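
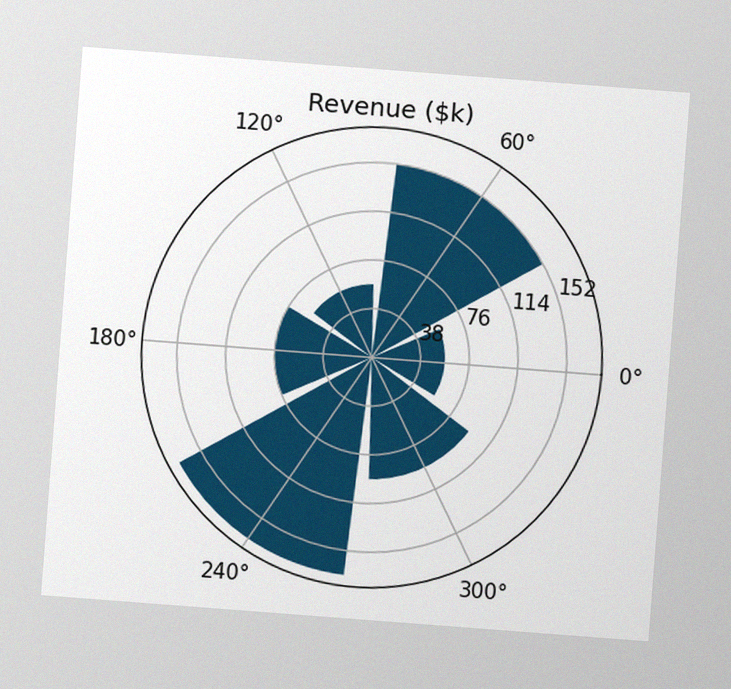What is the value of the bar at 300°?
The chart is tilted about 4° clockwise, with some photo noise. The bar at 300° reaches $95k on the radial axis.

$95k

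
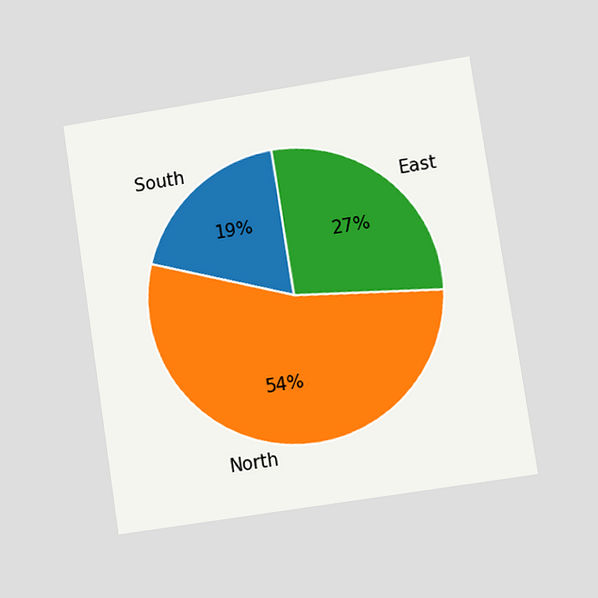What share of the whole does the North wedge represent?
The chart is tilted about 9° counter-clockwise and viewed at a slight angle. The North slice takes up 54% of the pie.

54%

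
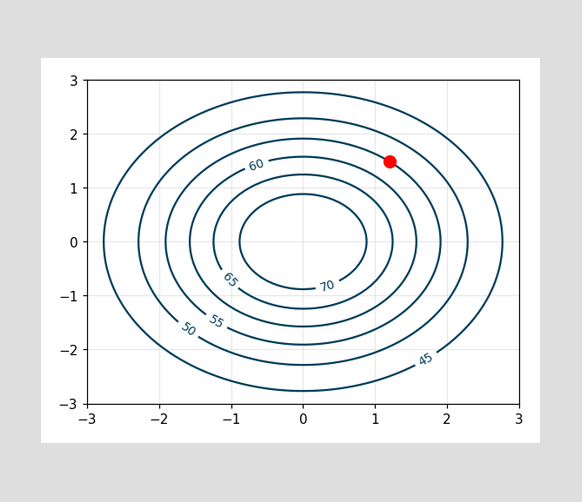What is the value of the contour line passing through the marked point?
55

The marked point sits on the contour labelled 55.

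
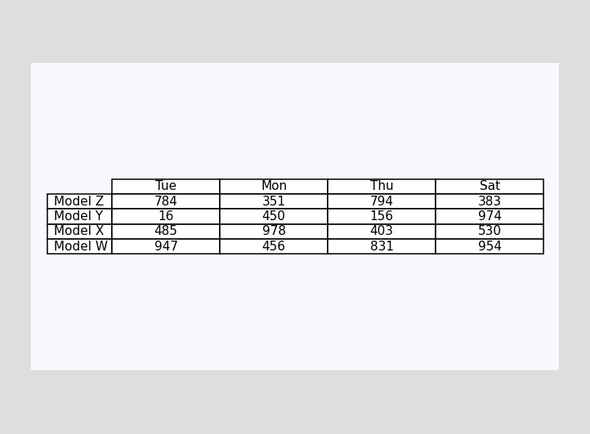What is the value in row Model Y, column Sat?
The (Model Y, Sat) cell reads 974.

974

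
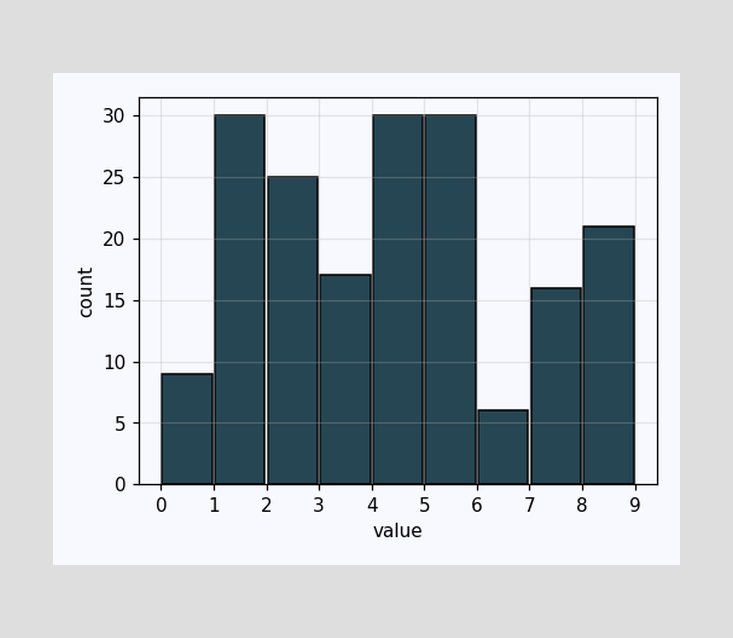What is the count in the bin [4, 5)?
The [4, 5) bin has height 30.

30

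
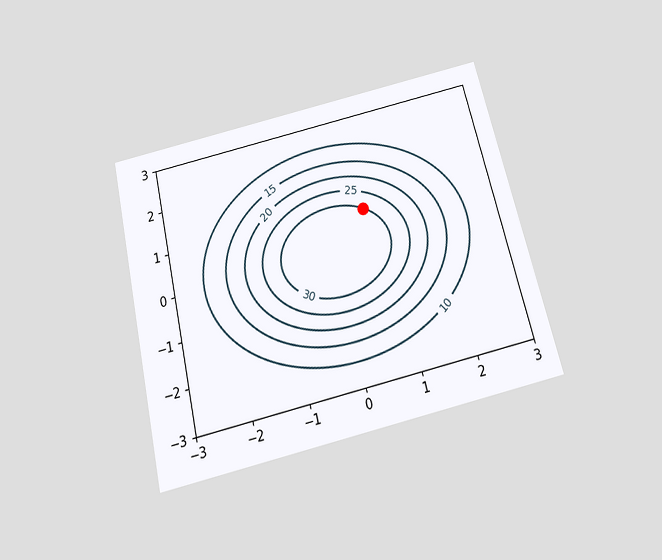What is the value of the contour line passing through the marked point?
30

The chart is tilted about 13° counter-clockwise and viewed slightly from below. The marked point sits on the contour labelled 30.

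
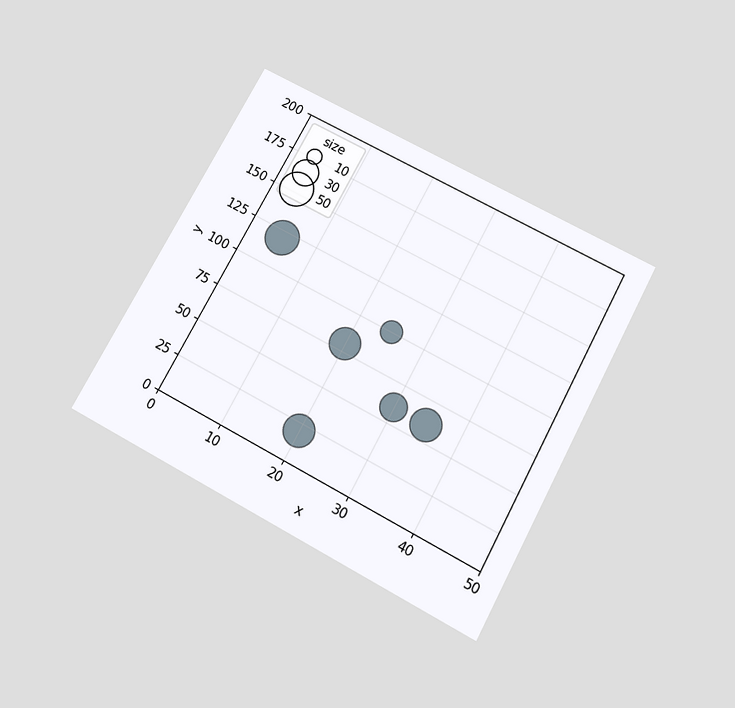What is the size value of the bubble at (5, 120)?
The chart is tilted about 28° clockwise and viewed slightly from below. Matching the bubble at (5, 120) against the size legend gives 50.

50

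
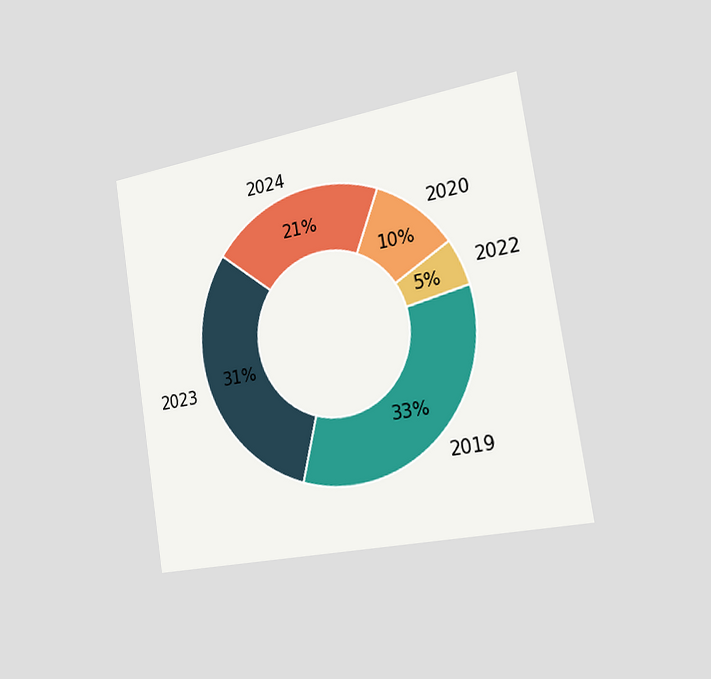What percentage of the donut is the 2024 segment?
The chart is tilted about 9° counter-clockwise and viewed slightly from the right. The 2024 segment takes up 21% of the ring.

21%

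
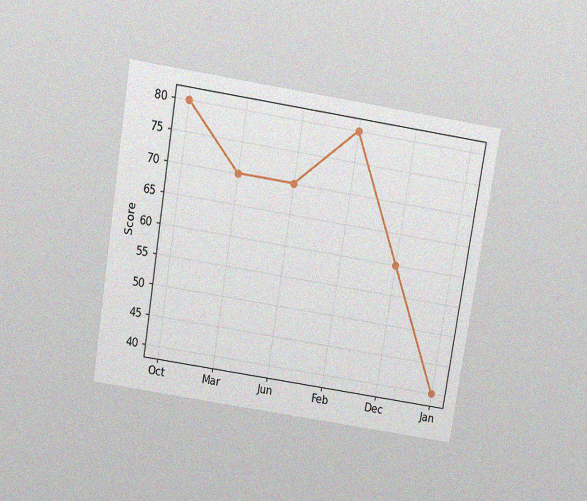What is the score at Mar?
The chart is tilted about 9° clockwise and viewed slightly from above, with some photo noise. At Mar, the line is at 70.

70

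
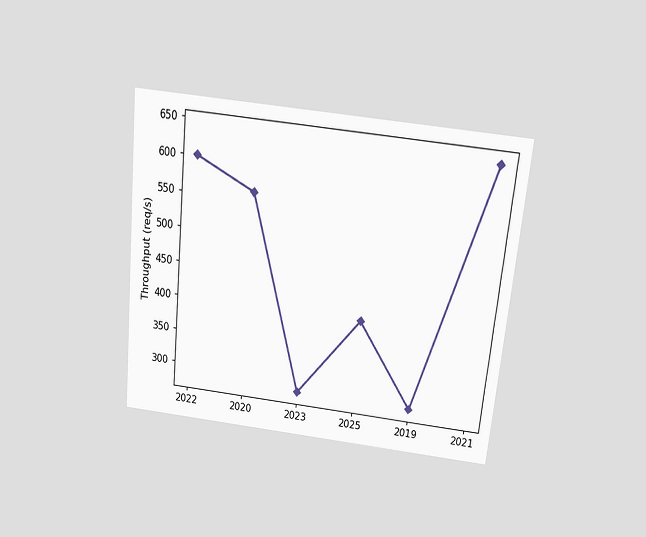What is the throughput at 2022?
600req/s

The chart is tilted about 6° clockwise and viewed slightly from above. At 2022, the line is at 600req/s.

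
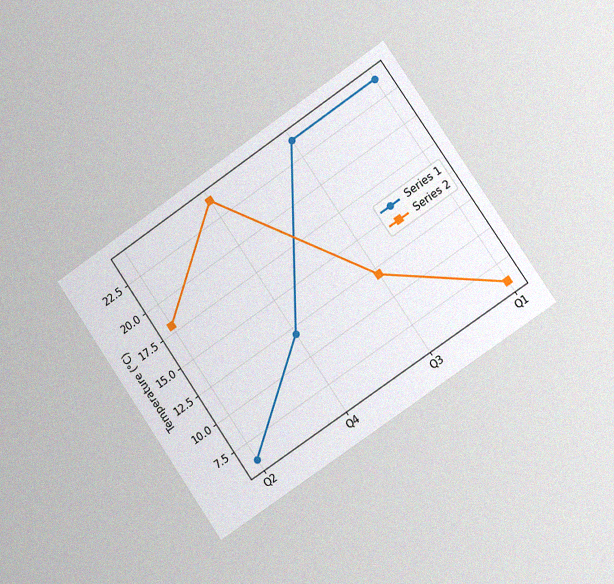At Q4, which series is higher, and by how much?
Series 2, by 12°C

The chart is tilted about 34° counter-clockwise and viewed slightly from the right, with some photo noise. At Q4, Series 2 sits above the other line by 12°C.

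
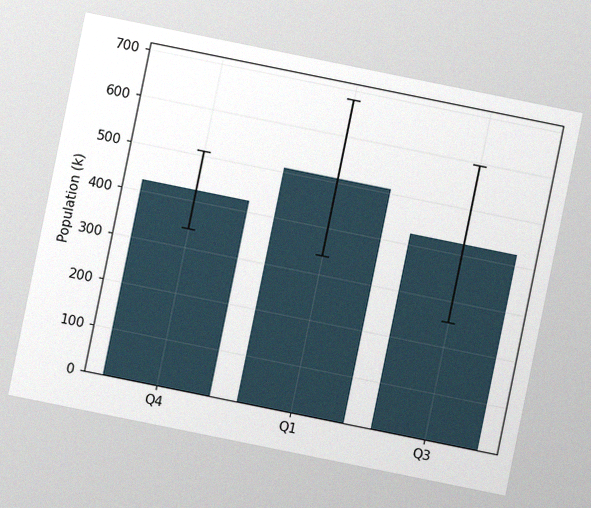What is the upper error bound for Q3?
595k

The chart is tilted about 11° clockwise, with some photo noise. The Q3 bar's upper whisker reaches 595k.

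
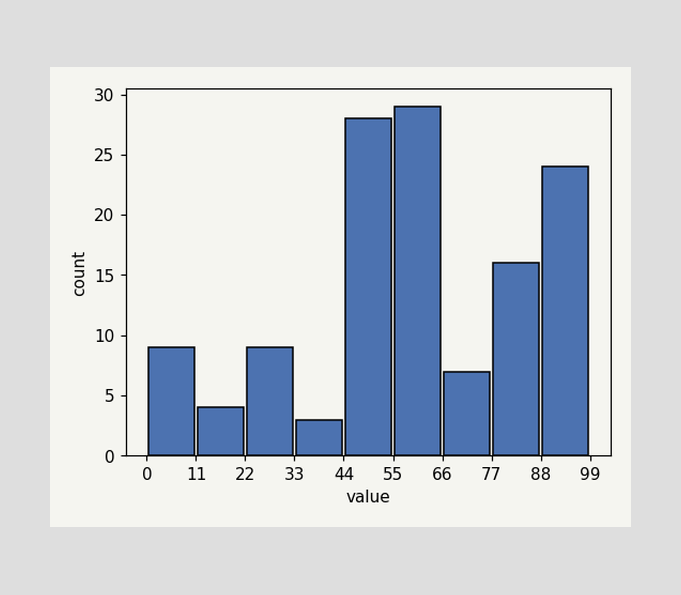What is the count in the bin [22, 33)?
The [22, 33) bin has height 9.

9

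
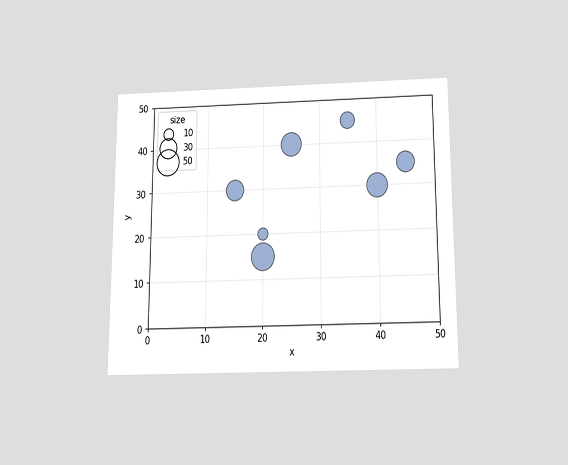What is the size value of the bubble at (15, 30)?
The chart is viewed slightly from below. Matching the bubble at (15, 30) against the size legend gives 30.

30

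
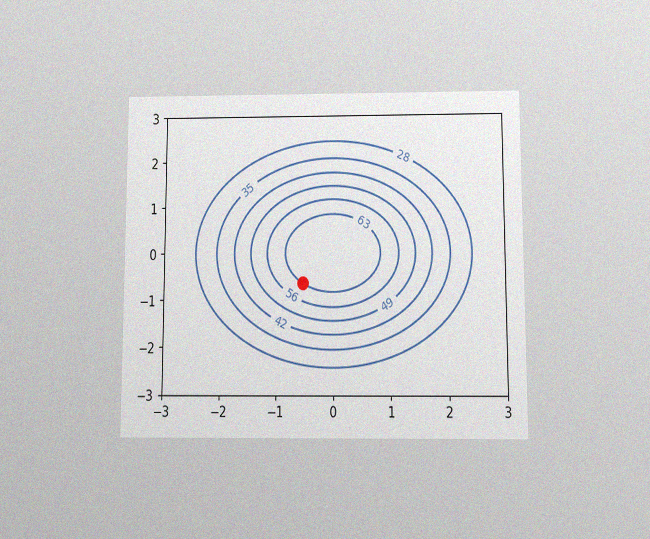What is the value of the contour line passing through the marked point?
63

The chart is viewed slightly from below, with some photo noise. The marked point sits on the contour labelled 63.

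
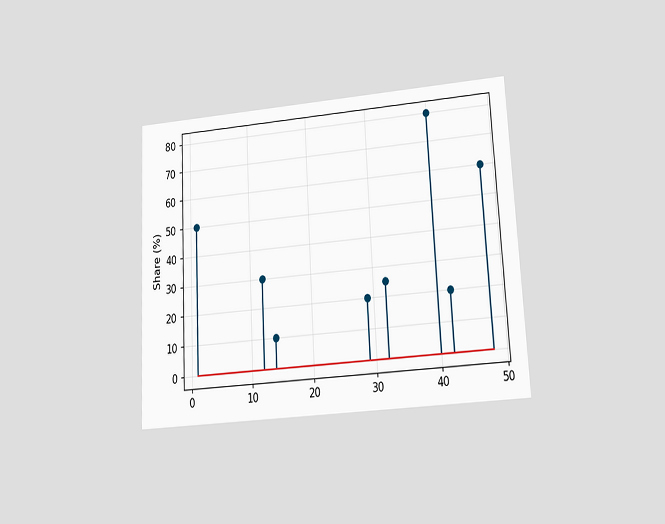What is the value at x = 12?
30%

The chart is tilted about 3° counter-clockwise and viewed at a slight angle. The stem at x=12 reaches 30%.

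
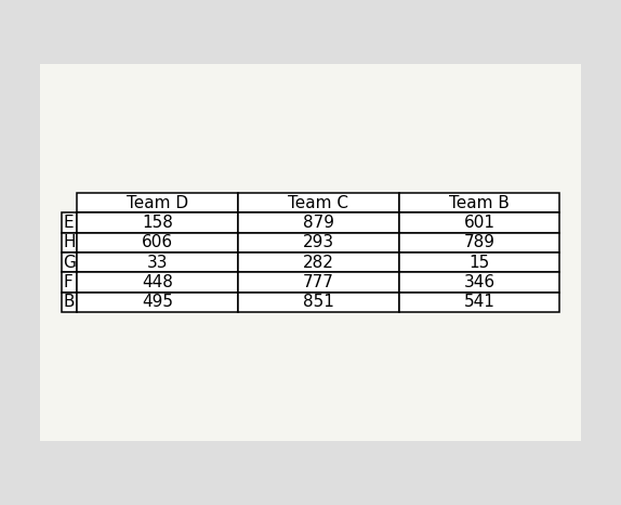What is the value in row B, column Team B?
The (B, Team B) cell reads 541.

541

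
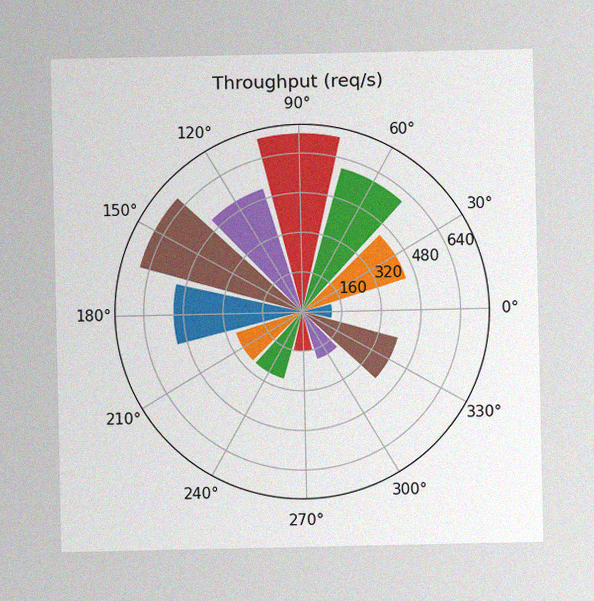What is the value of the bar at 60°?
600req/s

The image has some photo noise and uneven lighting. The bar at 60° reaches 600req/s on the radial axis.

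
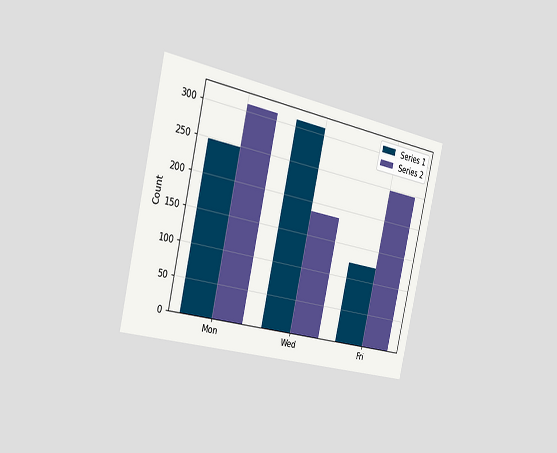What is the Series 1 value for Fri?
124

The chart is tilted about 13° clockwise and viewed slightly from the left. The Series 1 bar at Fri reaches 124 on the y-axis.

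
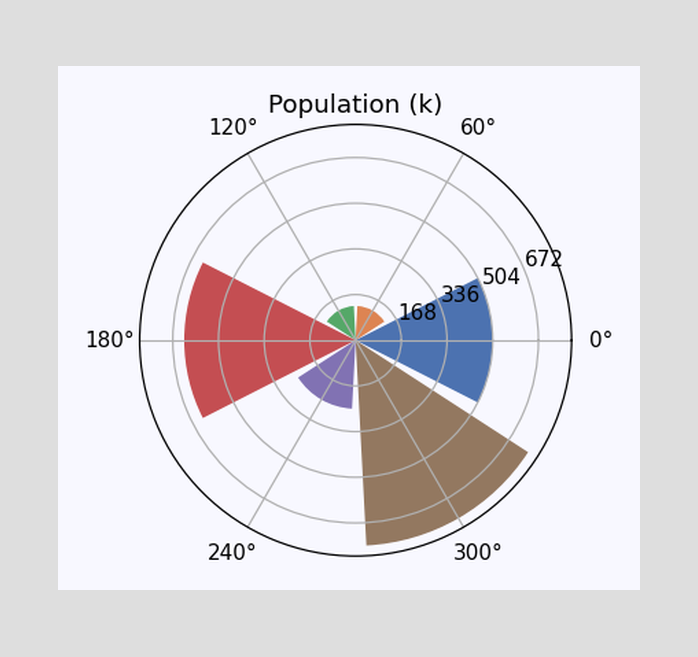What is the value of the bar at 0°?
The bar at 0° reaches 504k on the radial axis.

504k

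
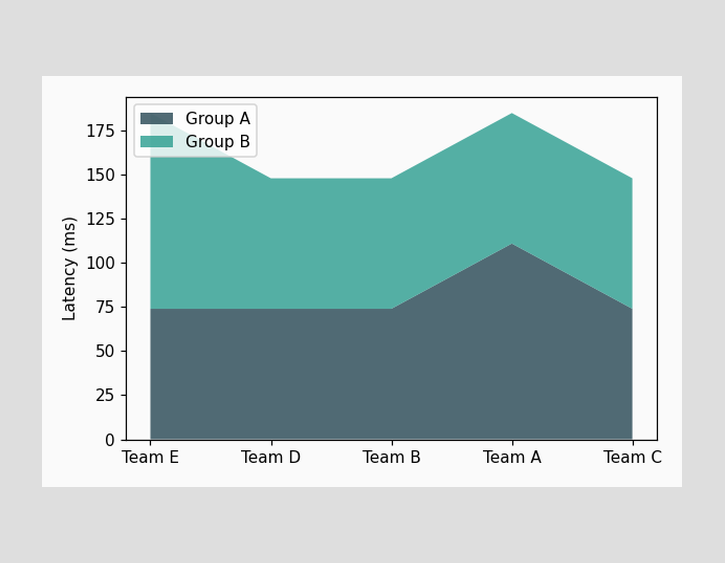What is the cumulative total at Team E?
The stacked total at Team E reaches 185ms.

185ms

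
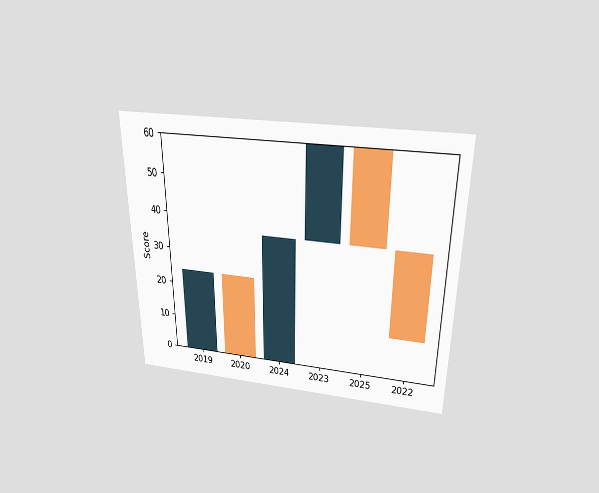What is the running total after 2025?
The chart is viewed slightly from above. After 2025 the running total reaches 36.

36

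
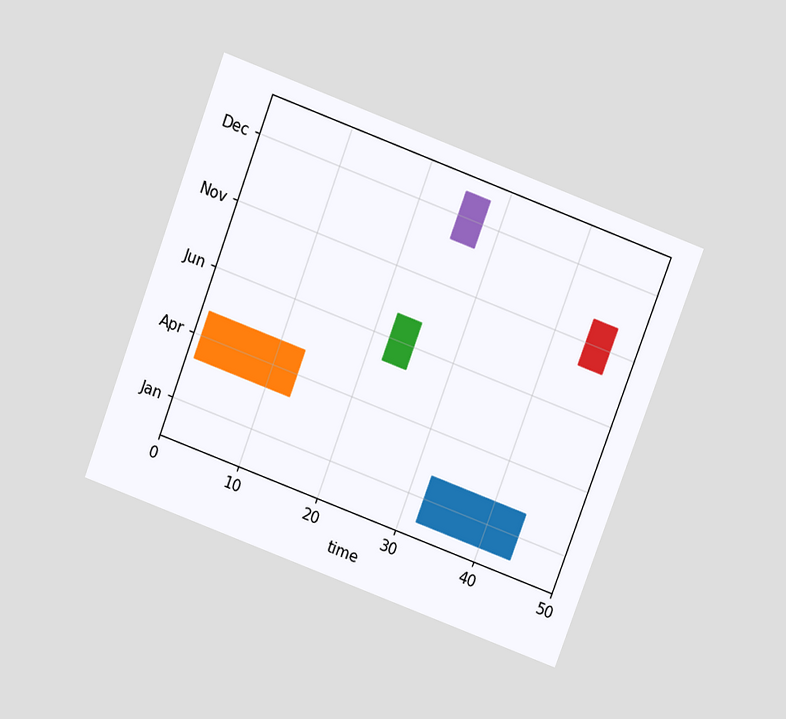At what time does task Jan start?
The chart is tilted about 20° clockwise and viewed slightly from above. The Jan bar begins at t=32.

32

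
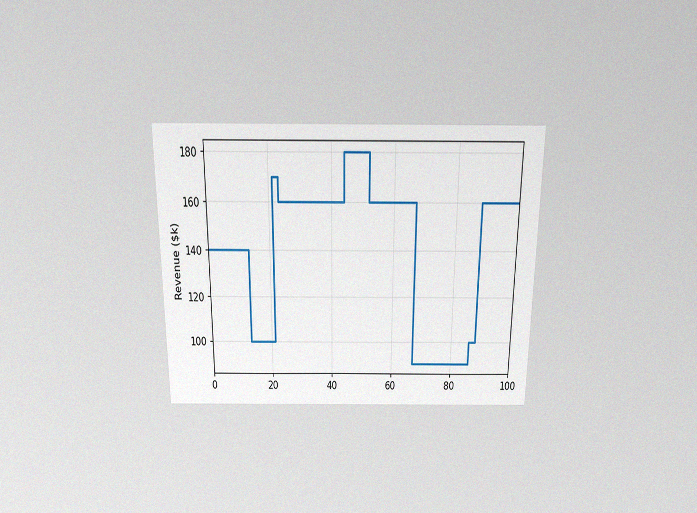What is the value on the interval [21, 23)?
$170k

The chart is viewed slightly from above, with some photo noise. On [21, 23) the step sits at $170k.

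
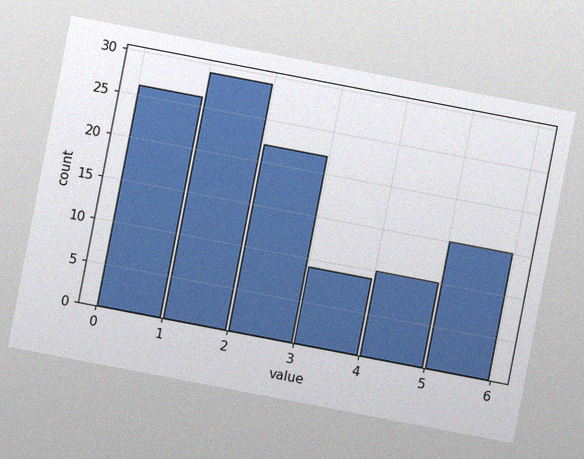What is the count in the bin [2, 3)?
The chart is tilted about 11° clockwise, with some photo noise. The [2, 3) bin has height 22.

22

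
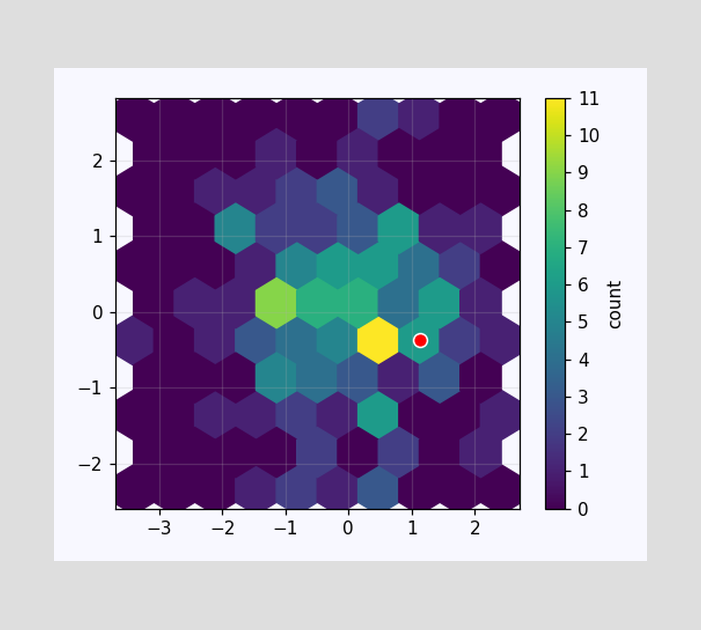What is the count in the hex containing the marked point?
6

The marked hex reads 6 on the colorbar.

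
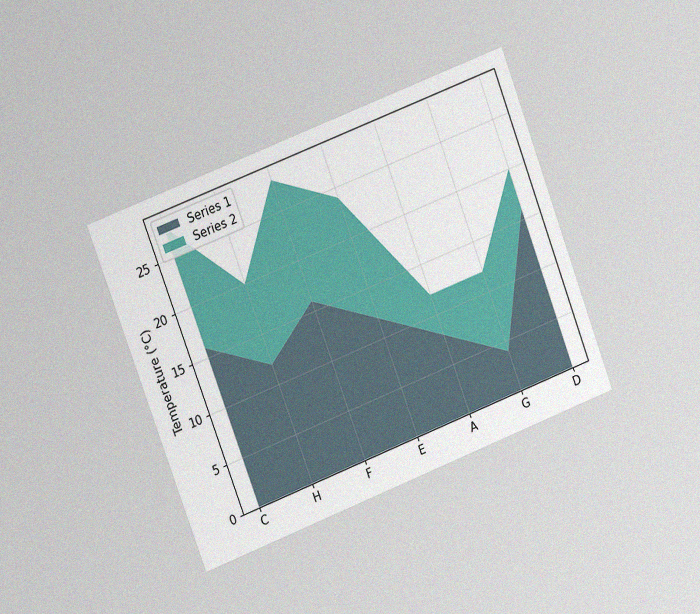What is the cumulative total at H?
The chart is tilted about 21° counter-clockwise and viewed slightly from the left, with some photo noise. The stacked total at H reaches 20°C.

20°C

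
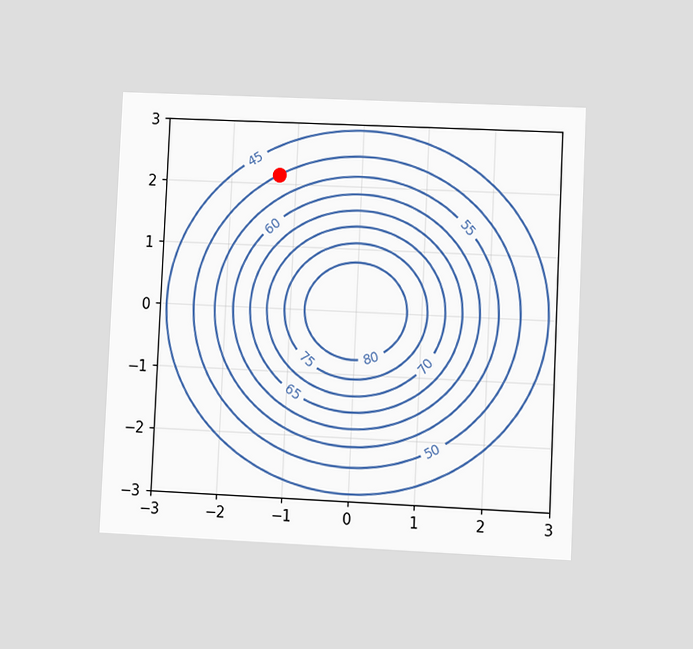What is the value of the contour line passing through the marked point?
50

The chart is tilted about 3° clockwise and viewed at a slight angle. The marked point sits on the contour labelled 50.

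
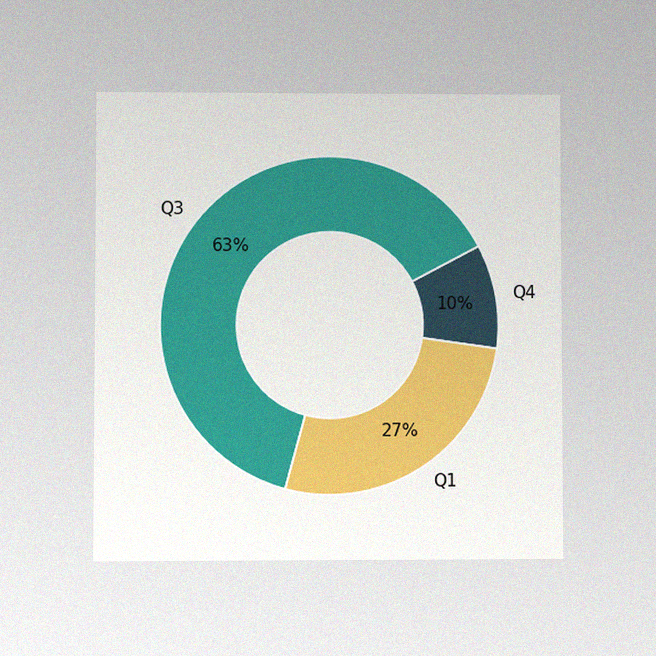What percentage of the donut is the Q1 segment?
The chart is viewed at a slight angle, with some photo noise. The Q1 segment takes up 27% of the ring.

27%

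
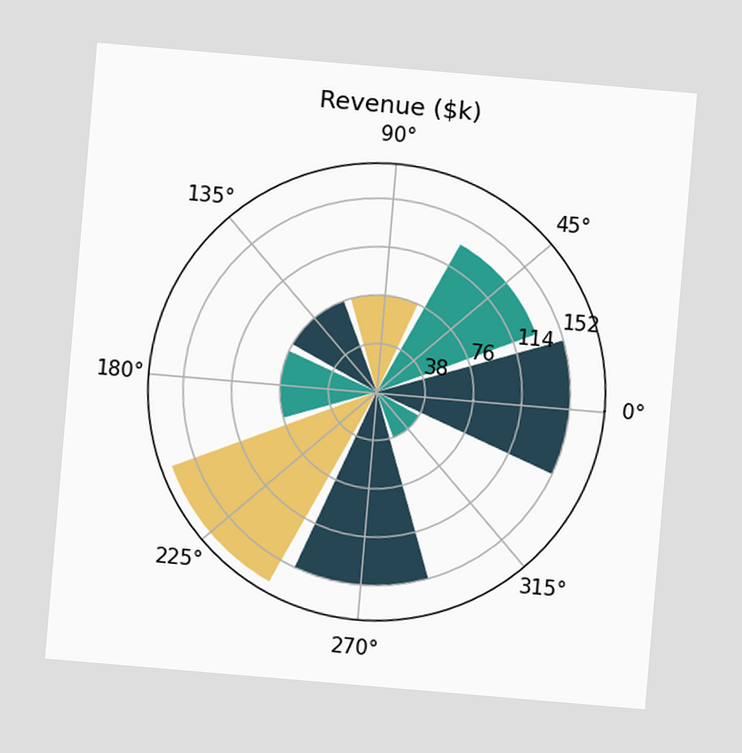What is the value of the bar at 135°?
$76k

The chart is tilted about 5° clockwise. The bar at 135° reaches $76k on the radial axis.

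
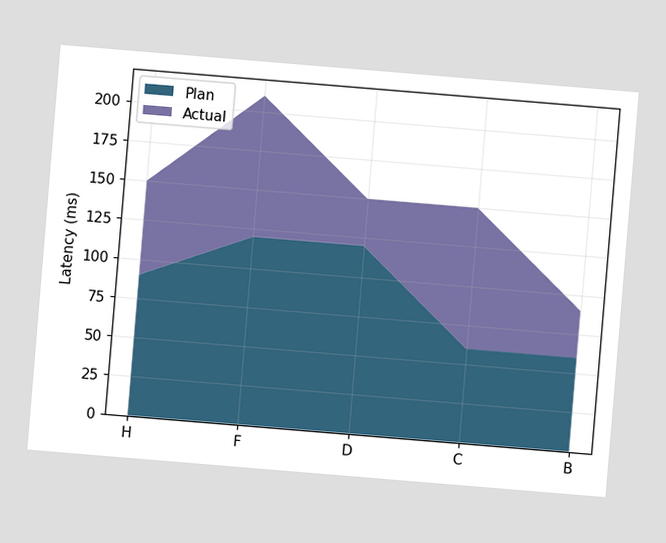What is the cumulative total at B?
The chart is tilted about 5° clockwise. The stacked total at B reaches 90ms.

90ms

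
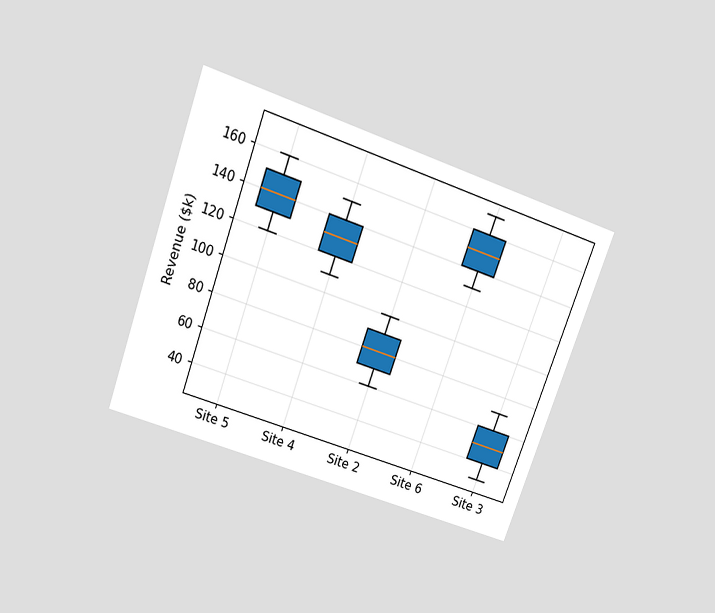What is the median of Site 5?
$140k

The chart is tilted about 20° clockwise and viewed slightly from above. The median line in the Site 5 box sits at $140k.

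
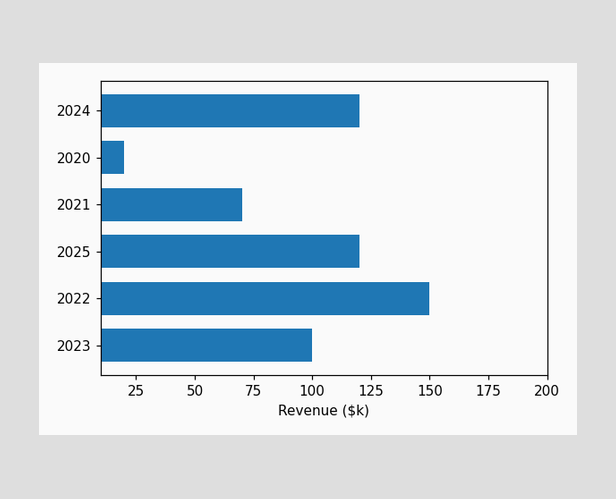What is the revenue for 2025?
$120k

Reading along the chart's x-axis, the 2025 bar reaches $120k.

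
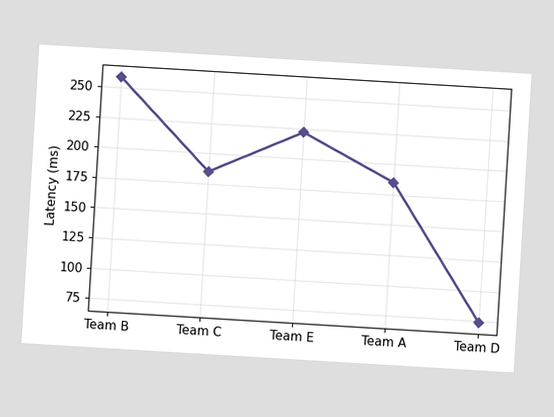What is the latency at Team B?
The chart is tilted about 3° clockwise. At Team B, the line is at 259ms.

259ms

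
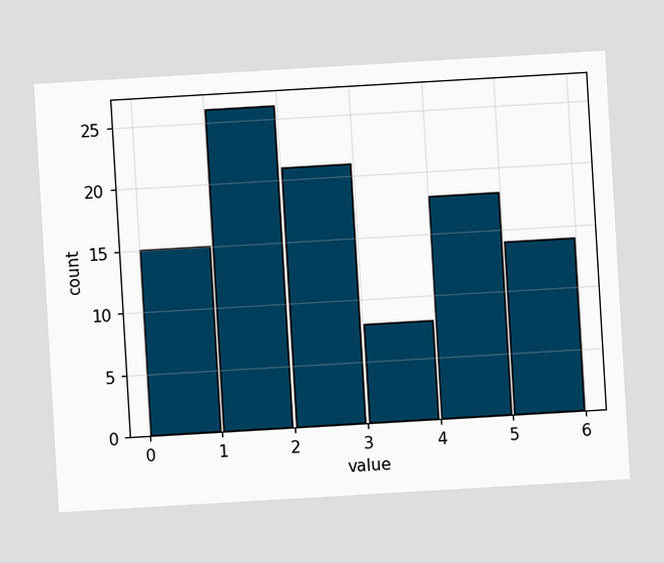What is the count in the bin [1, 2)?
The chart is tilted about 3° counter-clockwise. The [1, 2) bin has height 26.

26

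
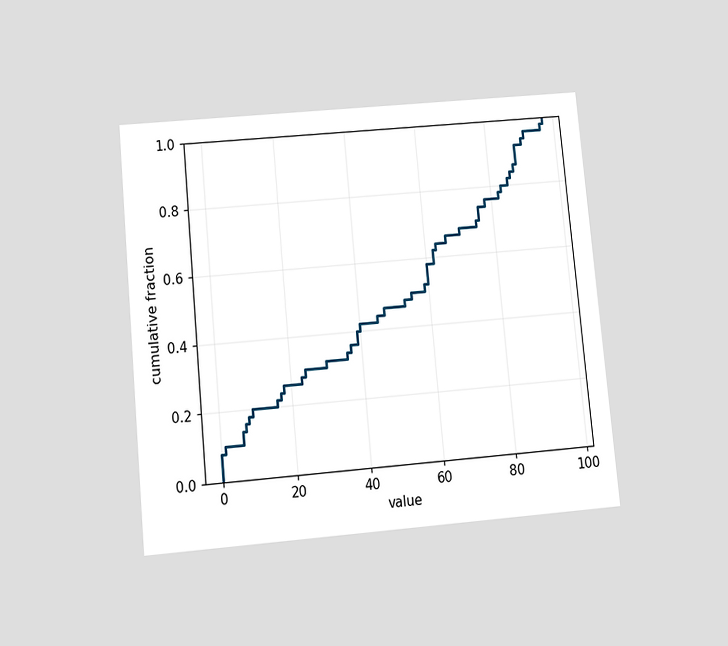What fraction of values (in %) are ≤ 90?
The chart is tilted about 5° counter-clockwise and viewed slightly from below. At x=90 the ECDF step is at 94%.

94%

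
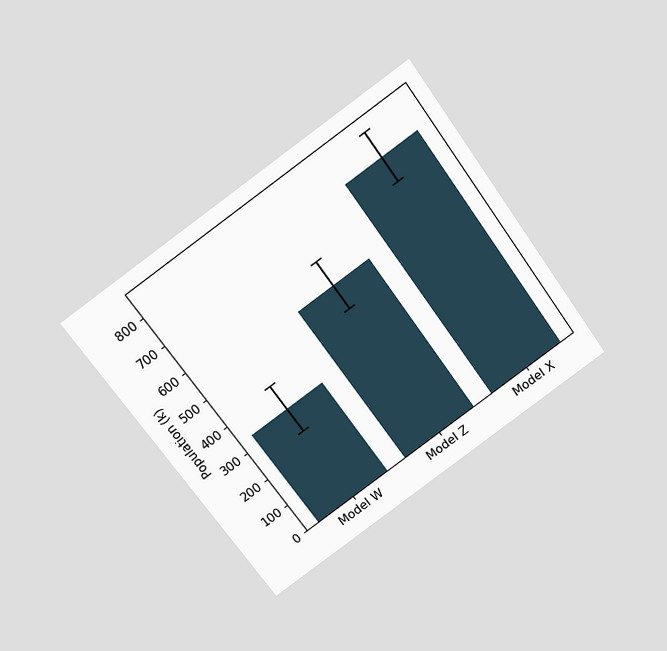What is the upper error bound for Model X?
The chart is tilted about 36° counter-clockwise and viewed slightly from above. The Model X bar's upper whisker reaches 840k.

840k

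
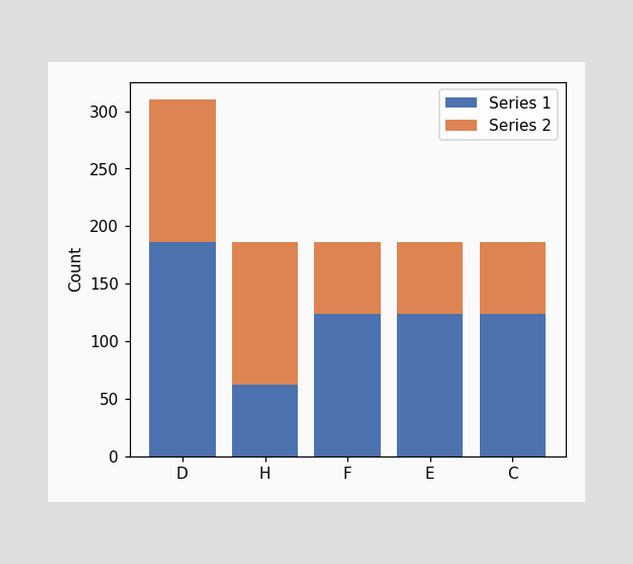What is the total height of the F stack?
The F stack's top reaches 186 on the y-axis.

186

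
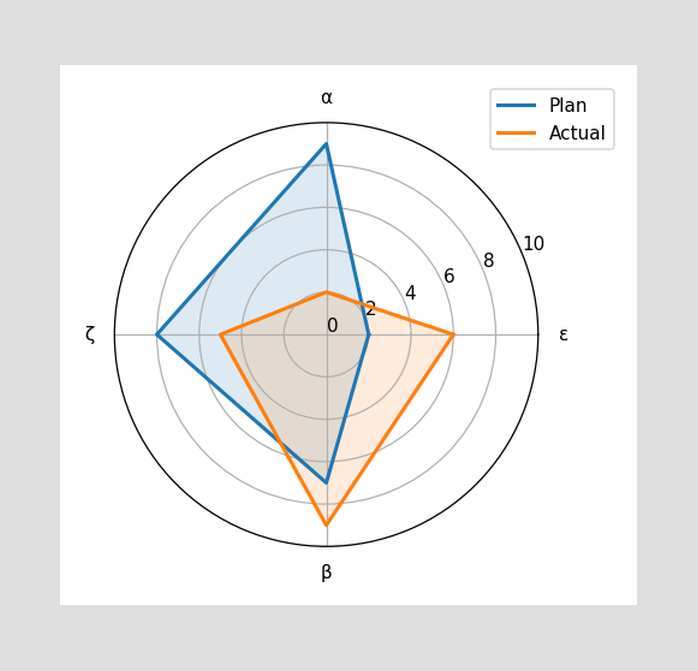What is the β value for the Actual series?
On the β axis, Actual reaches 9.

9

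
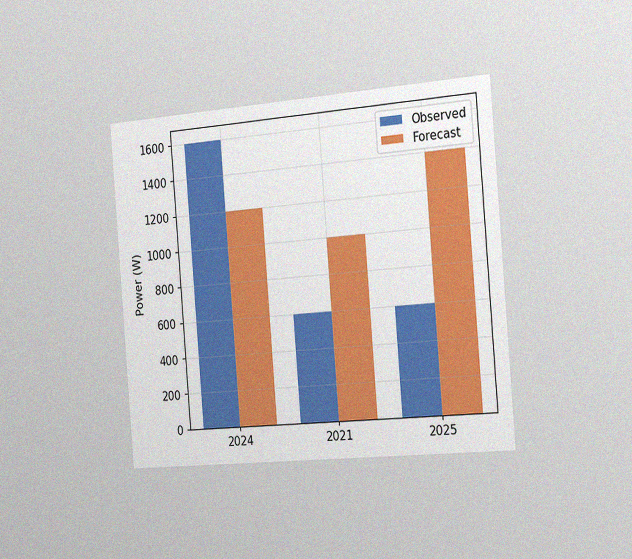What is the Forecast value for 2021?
The chart is tilted about 5° counter-clockwise and viewed slightly from the right, with some photo noise. The Forecast bar at 2021 reaches 1000W on the y-axis.

1000W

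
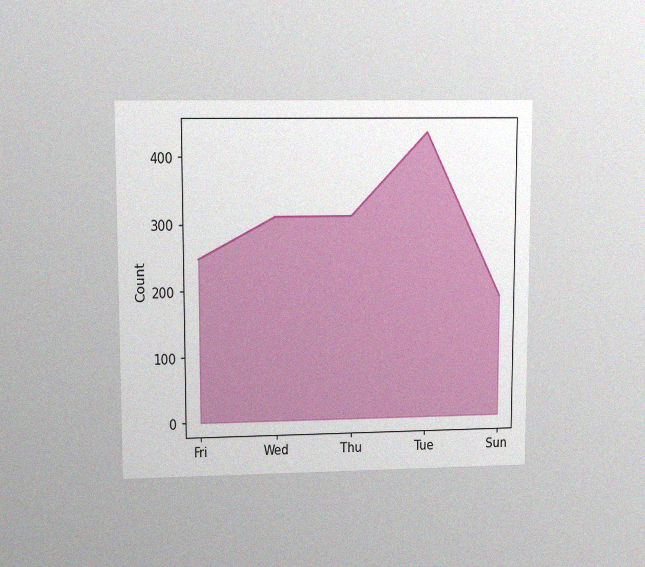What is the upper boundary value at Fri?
The chart is viewed at a slight angle, with some photo noise. At Fri the upper boundary is at 248.

248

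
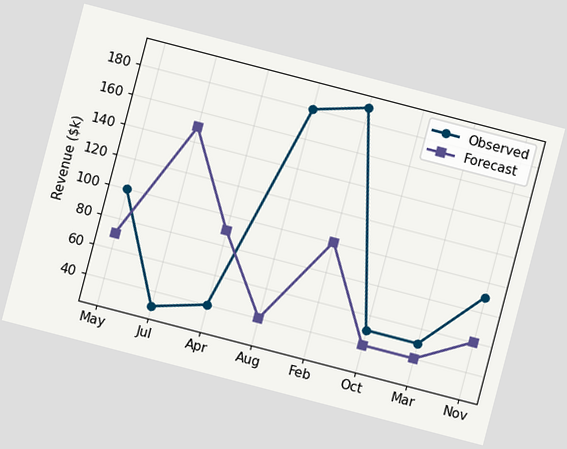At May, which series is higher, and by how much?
The chart is tilted about 15° clockwise. At May, Observed sits above the other line by $30k.

Observed, by $30k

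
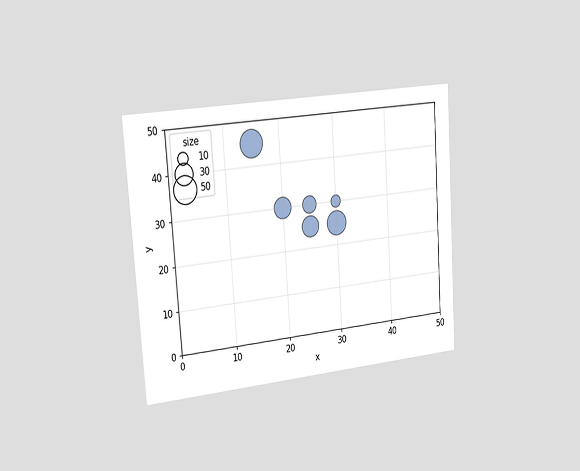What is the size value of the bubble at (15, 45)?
50

The chart is tilted about 4° counter-clockwise and viewed slightly from the left. Matching the bubble at (15, 45) against the size legend gives 50.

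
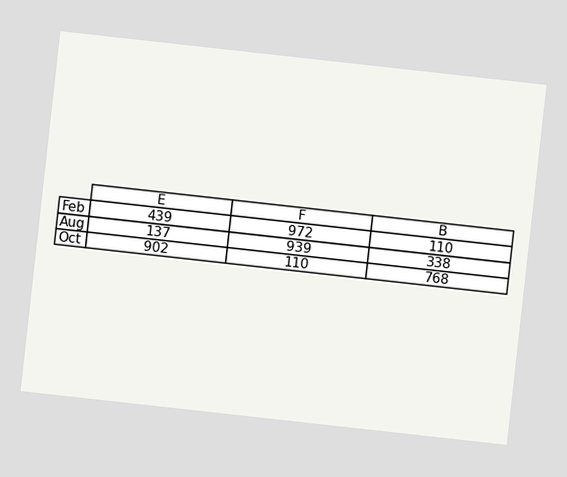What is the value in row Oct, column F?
The chart is tilted about 6° clockwise. The (Oct, F) cell reads 110.

110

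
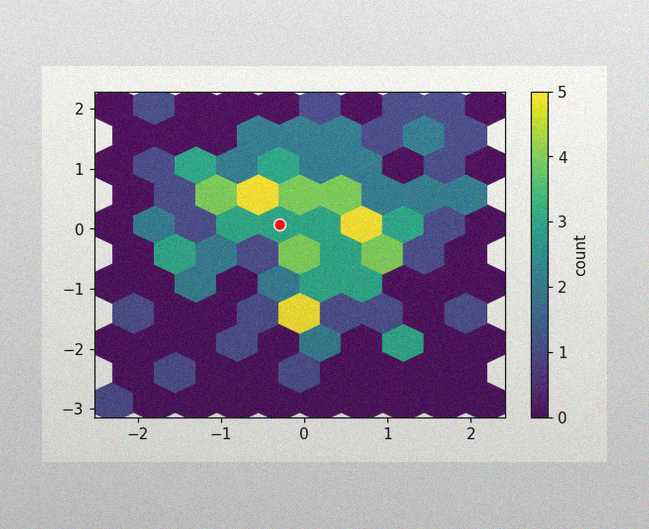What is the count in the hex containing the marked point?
The image has some photo noise and uneven lighting. The marked hex reads 3 on the colorbar.

3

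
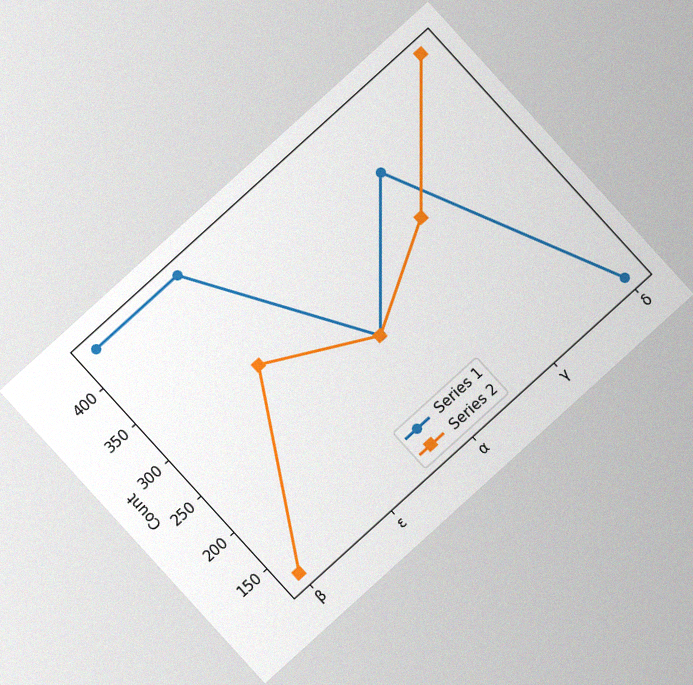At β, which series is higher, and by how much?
The chart is tilted about 42° counter-clockwise, with some photo noise. At β, Series 1 sits above the other line by 310.

Series 1, by 310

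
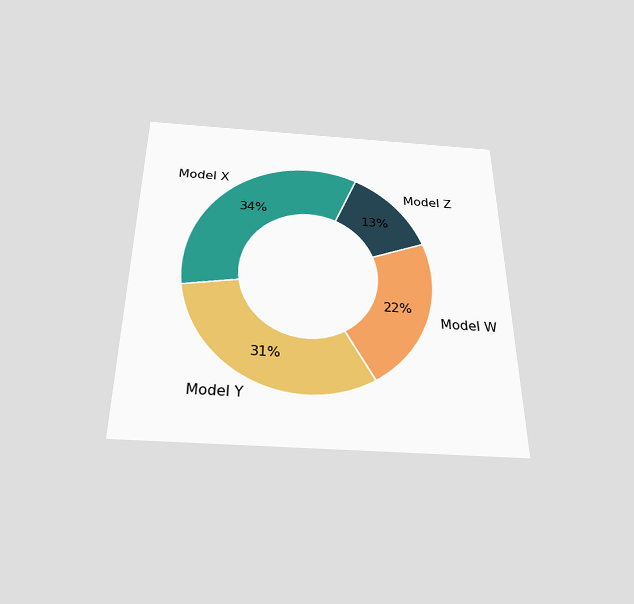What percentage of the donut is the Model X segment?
34%

The chart is viewed slightly from below. The Model X segment takes up 34% of the ring.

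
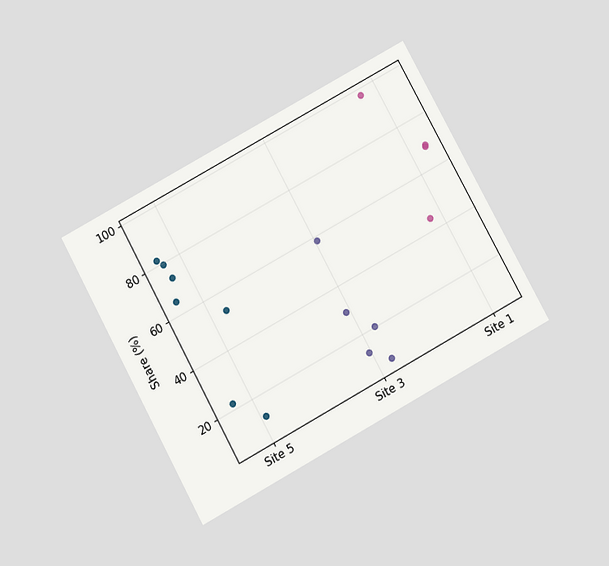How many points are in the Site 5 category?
The chart is tilted about 29° counter-clockwise and viewed slightly from below. Counting the markers in the Site 5 column gives 7.

7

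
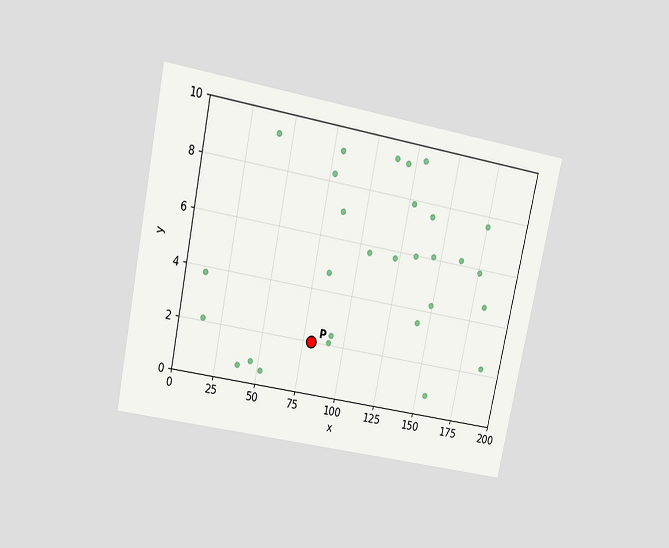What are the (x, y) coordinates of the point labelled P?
(80, 2)

The chart is tilted about 12° clockwise and viewed slightly from above. Following the gridlines from P to each axis, P sits at (80, 2).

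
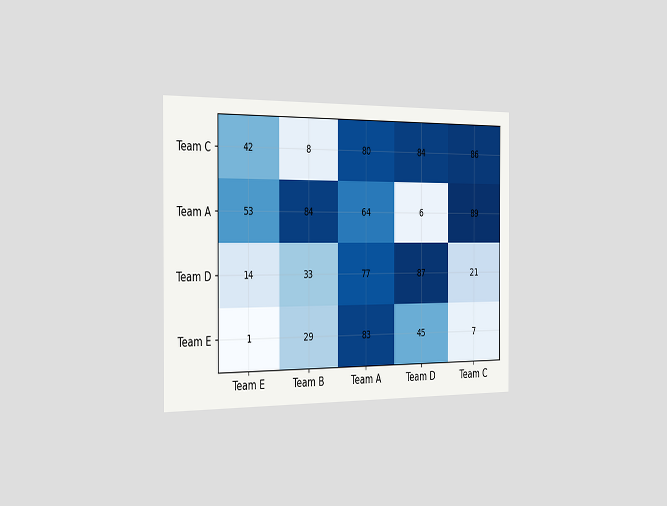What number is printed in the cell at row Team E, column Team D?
The chart is viewed slightly from the left. The (Team E, Team D) cell reads 45.

45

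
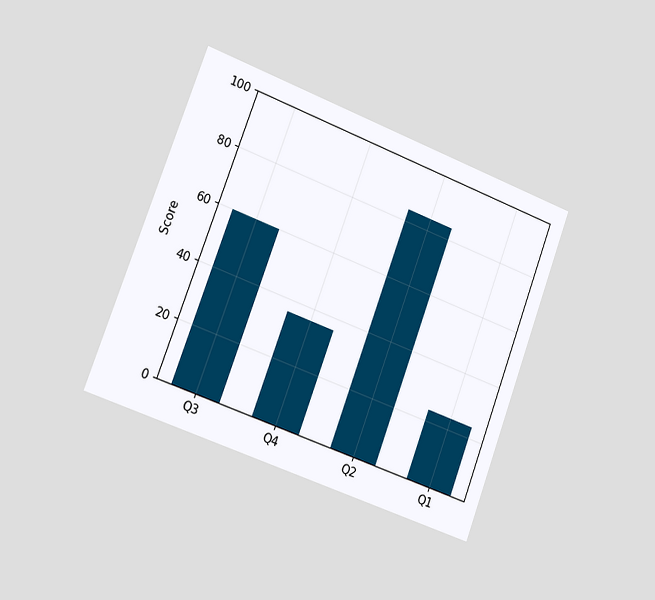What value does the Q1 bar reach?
24

The chart is tilted about 20° clockwise and viewed slightly from the left. Reading along the chart's y-axis, the Q1 bar reaches 24.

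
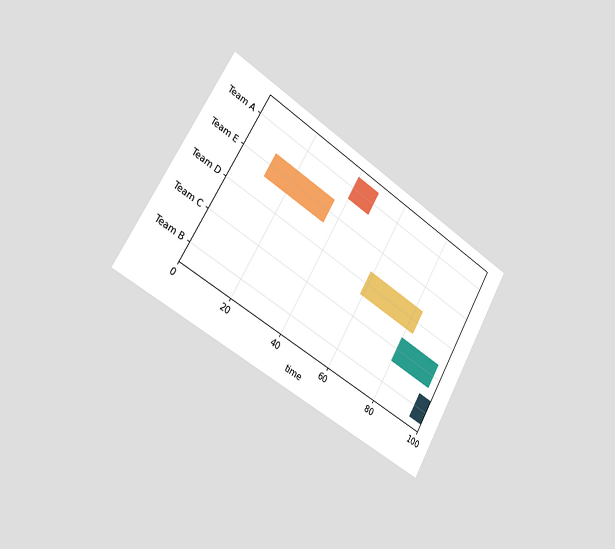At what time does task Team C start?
80

The chart is tilted about 31° clockwise and viewed slightly from the left. The Team C bar begins at t=80.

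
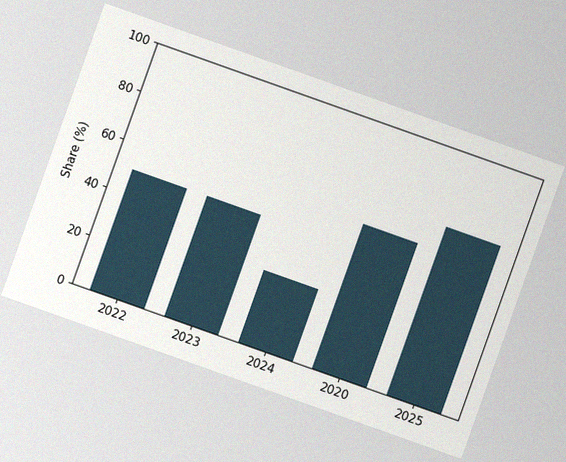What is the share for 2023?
The chart is tilted about 20° clockwise, with some photo noise. Reading along the chart's y-axis, the 2023 bar reaches 50%.

50%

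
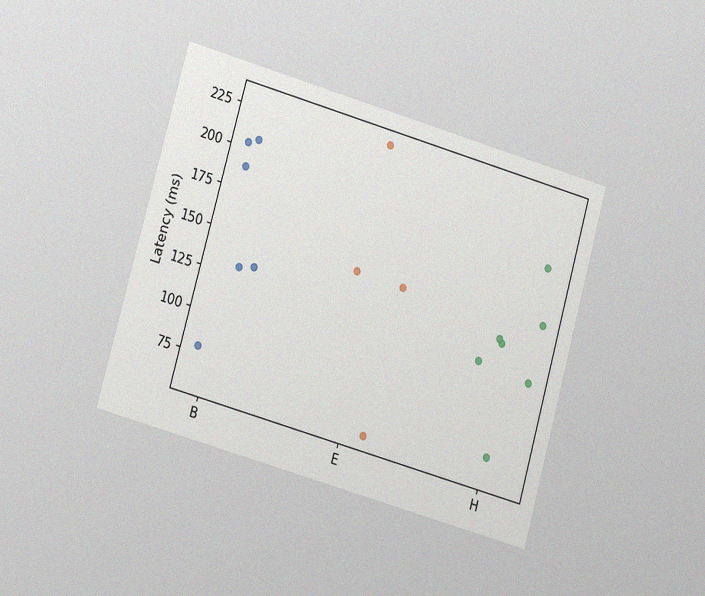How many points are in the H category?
The chart is tilted about 16° clockwise and viewed at a slight angle, with some photo noise. Counting the markers in the H column gives 7.

7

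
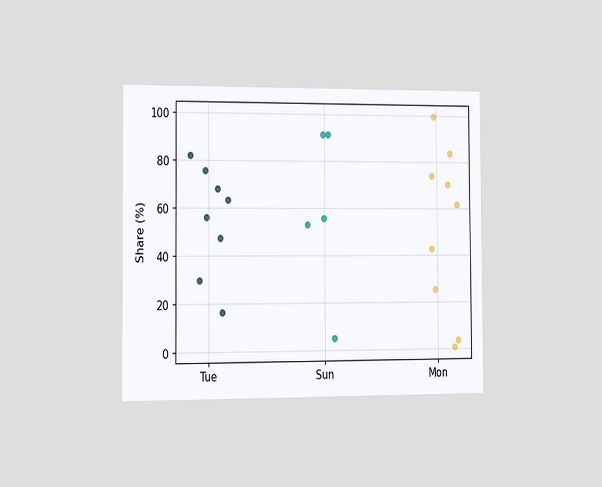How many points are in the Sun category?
The chart is viewed slightly from the left. Counting the markers in the Sun column gives 5.

5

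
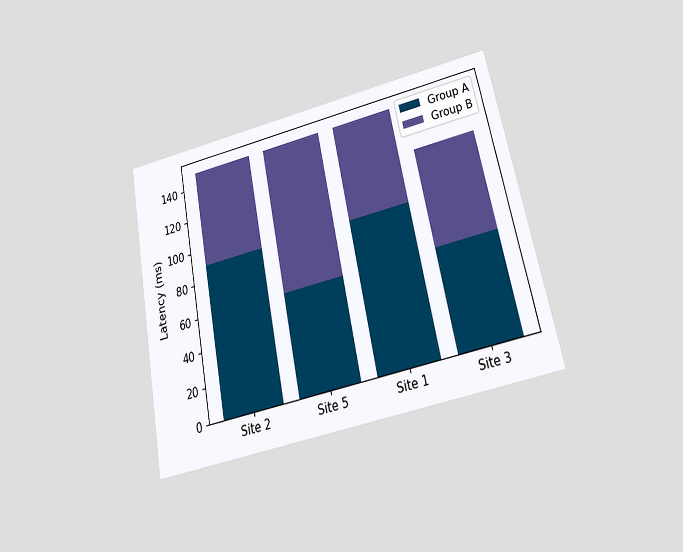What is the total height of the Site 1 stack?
The chart is tilted about 12° counter-clockwise and viewed at a slight angle. The Site 1 stack's top reaches 150ms on the y-axis.

150ms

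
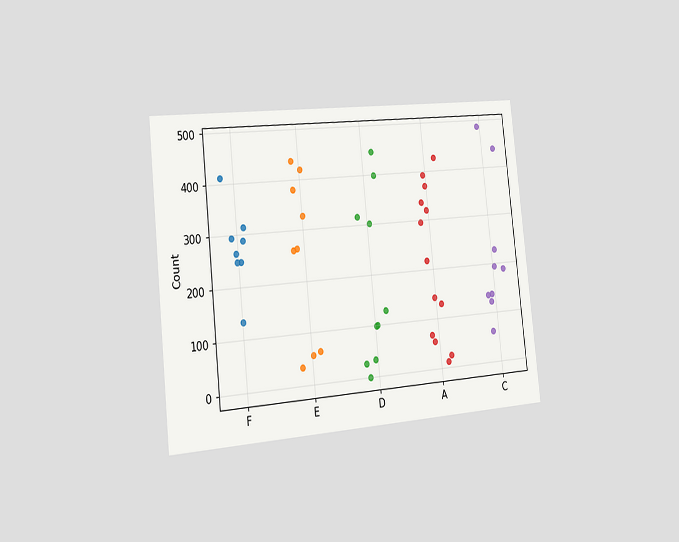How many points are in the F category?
The chart is tilted about 6° counter-clockwise and viewed slightly from the left. Counting the markers in the F column gives 8.

8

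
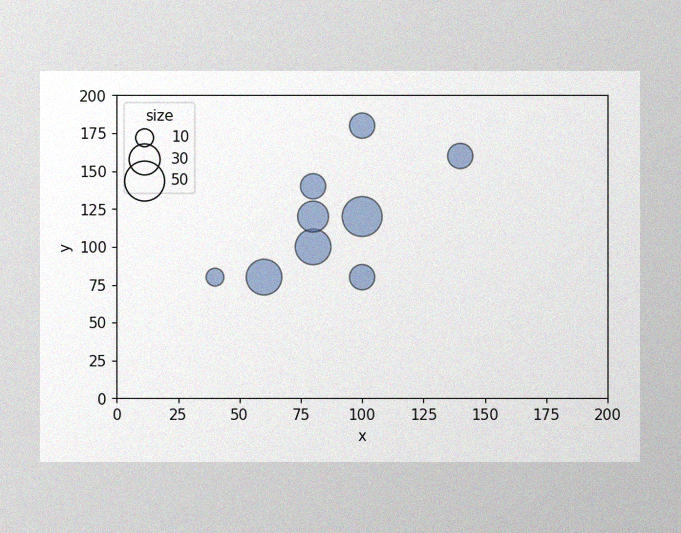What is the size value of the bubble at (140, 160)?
The image has some photo noise and uneven lighting. Matching the bubble at (140, 160) against the size legend gives 20.

20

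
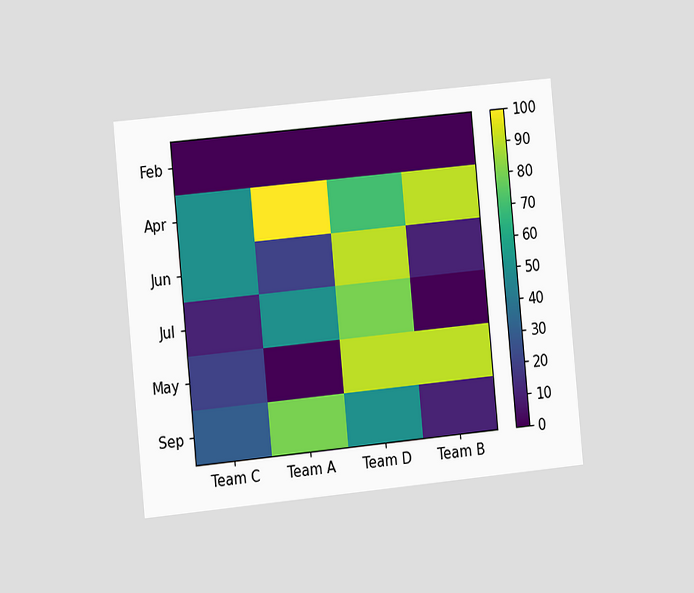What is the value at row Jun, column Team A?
20

The chart is tilted about 5° counter-clockwise and viewed slightly from the left. Matching cell (Jun, Team A) against the colorbar gives 20.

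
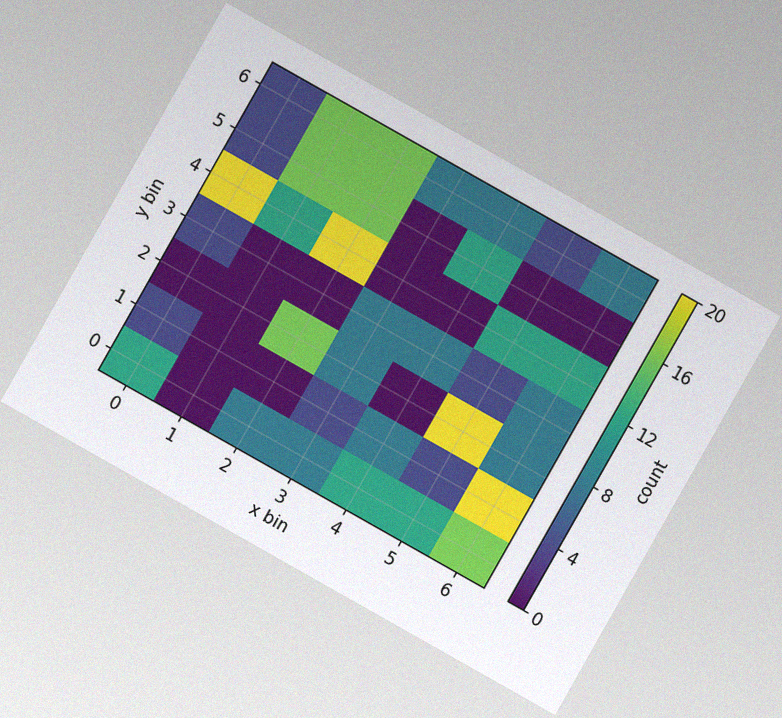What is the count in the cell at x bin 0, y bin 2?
0

The chart is tilted about 29° clockwise, with some photo noise. Matching the cell (0, 2) against the colorbar gives 0.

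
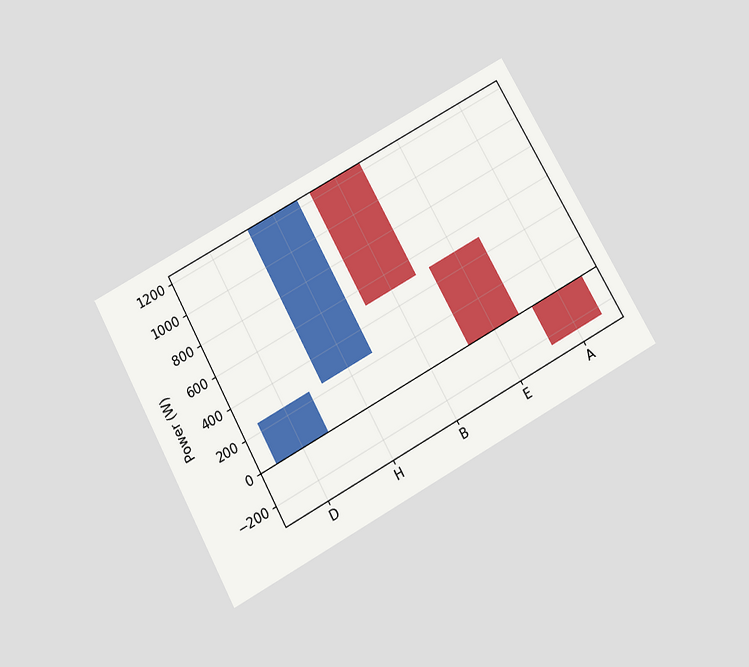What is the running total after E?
0W

The chart is tilted about 29° counter-clockwise and viewed slightly from below. After E the running total reaches 0W.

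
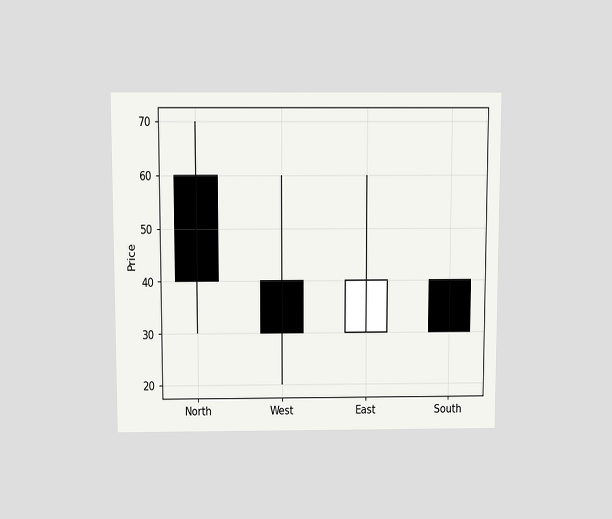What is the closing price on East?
The chart is viewed slightly from above. The East candle closes at 40.

40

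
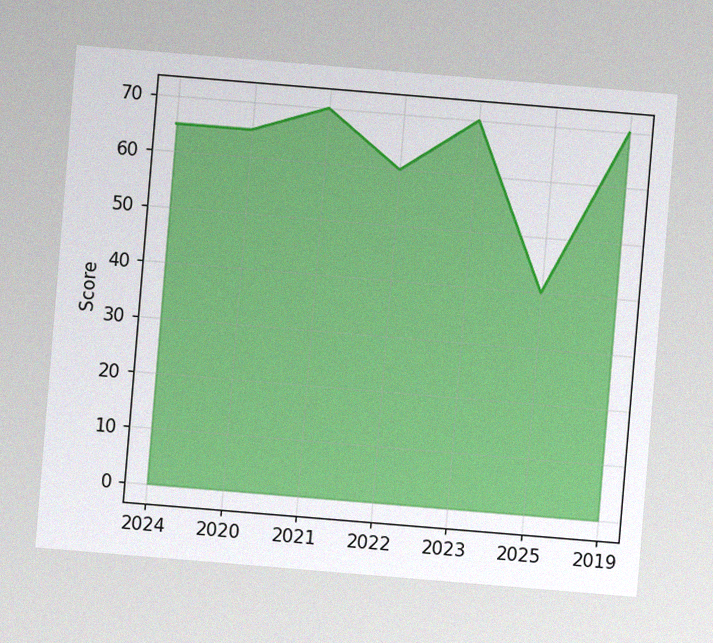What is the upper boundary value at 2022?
60

The chart is tilted about 5° clockwise, with some photo noise. At 2022 the upper boundary is at 60.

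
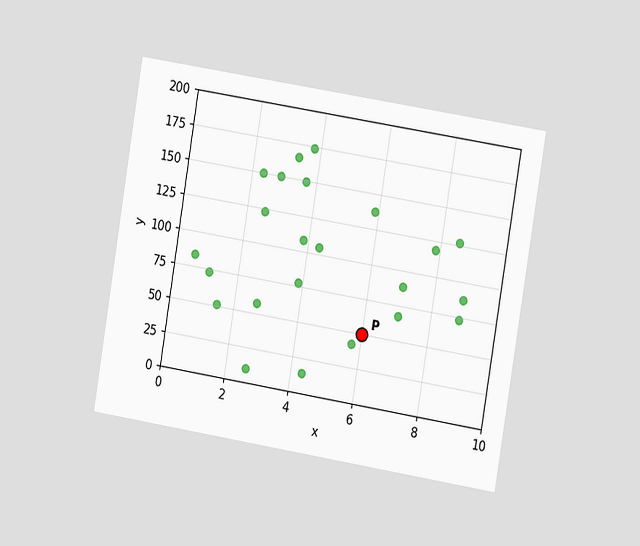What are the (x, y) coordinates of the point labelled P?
(6, 50)

The chart is tilted about 9° clockwise and viewed slightly from the right. Following the gridlines from P to each axis, P sits at (6, 50).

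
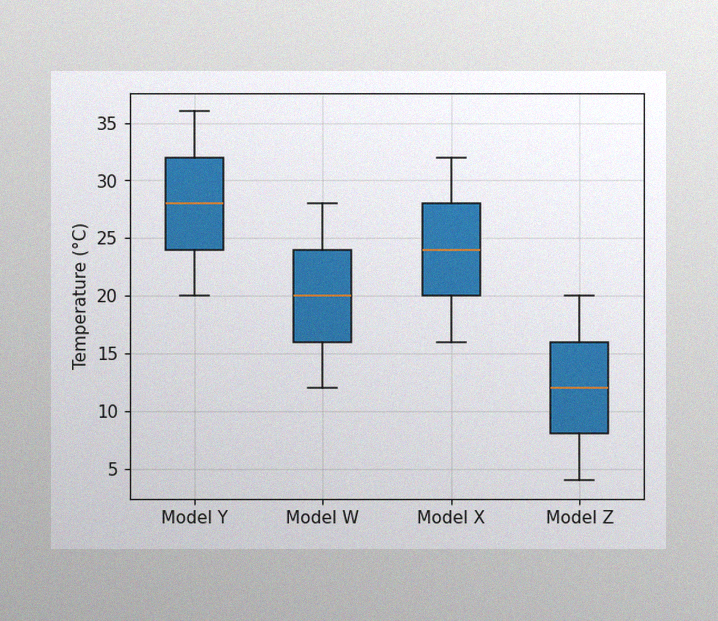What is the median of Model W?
20°C

The image has some photo noise and uneven lighting. The median line in the Model W box sits at 20°C.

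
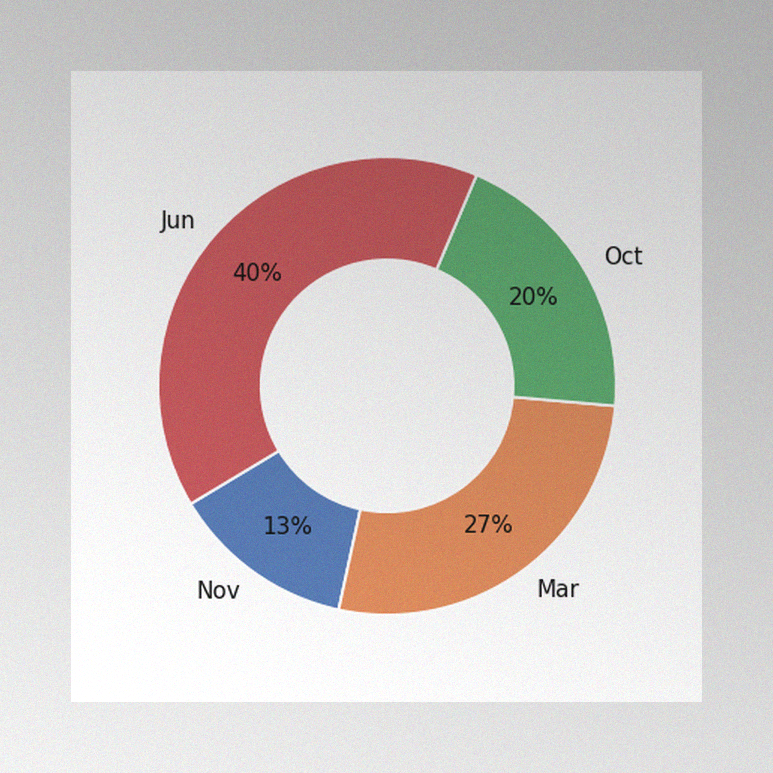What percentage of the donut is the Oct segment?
The image has some photo noise and uneven lighting. The Oct segment takes up 20% of the ring.

20%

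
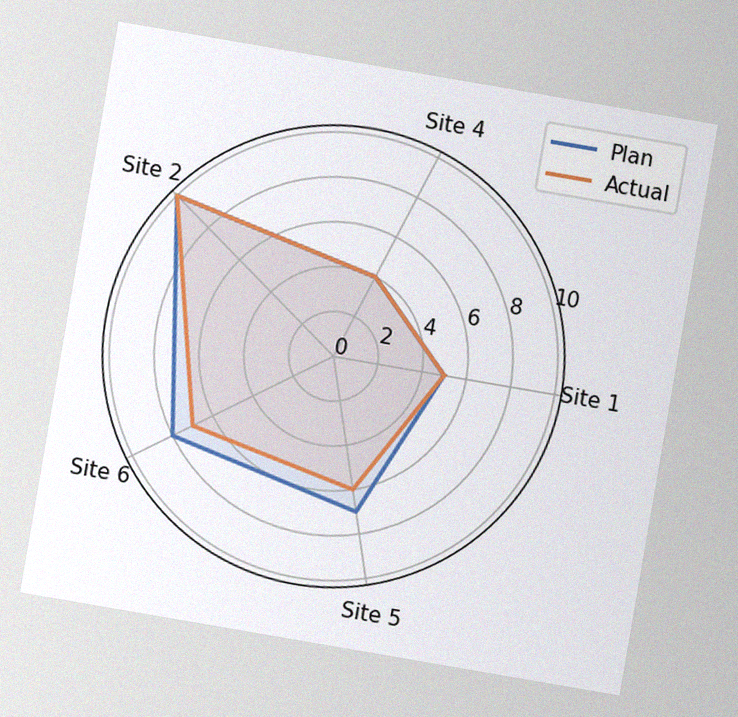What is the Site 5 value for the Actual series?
The chart is tilted about 10° clockwise, with some photo noise. On the Site 5 axis, Actual reaches 6.

6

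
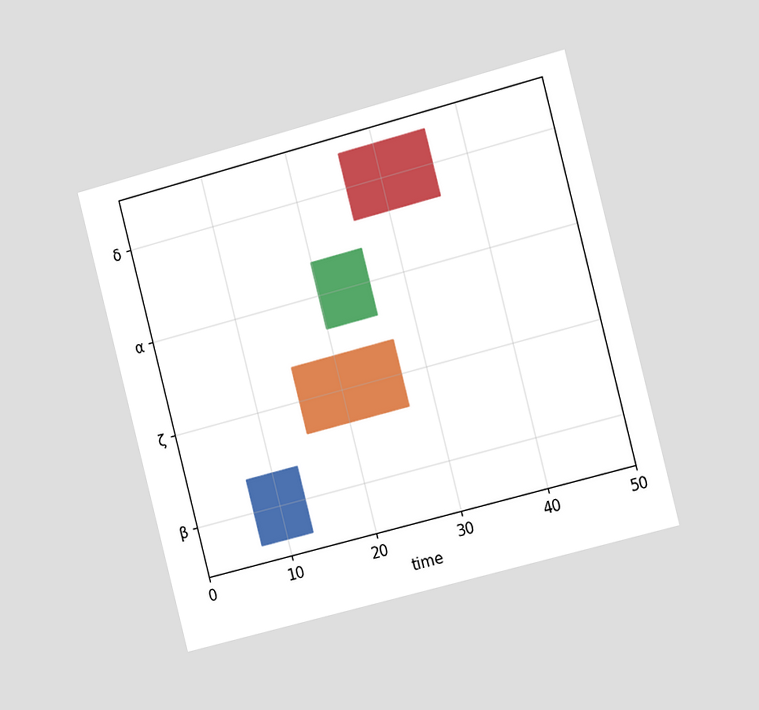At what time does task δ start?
The chart is tilted about 15° counter-clockwise and viewed slightly from the right. The δ bar begins at t=26.

26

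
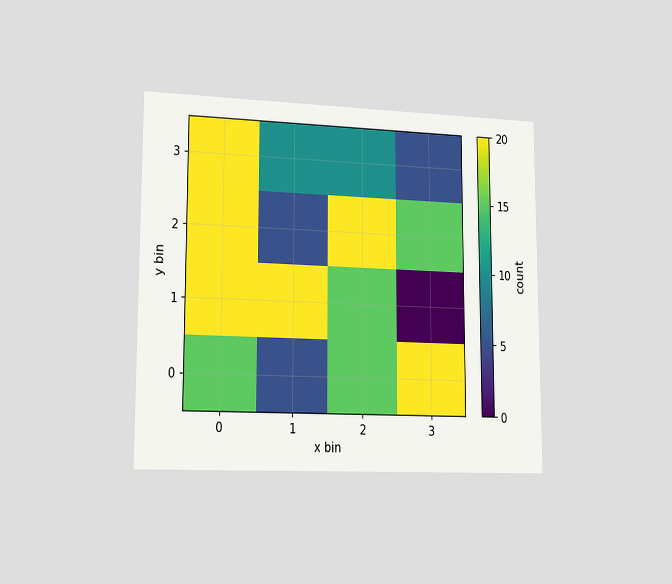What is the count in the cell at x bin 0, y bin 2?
The chart is viewed slightly from the left. Matching the cell (0, 2) against the colorbar gives 20.

20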